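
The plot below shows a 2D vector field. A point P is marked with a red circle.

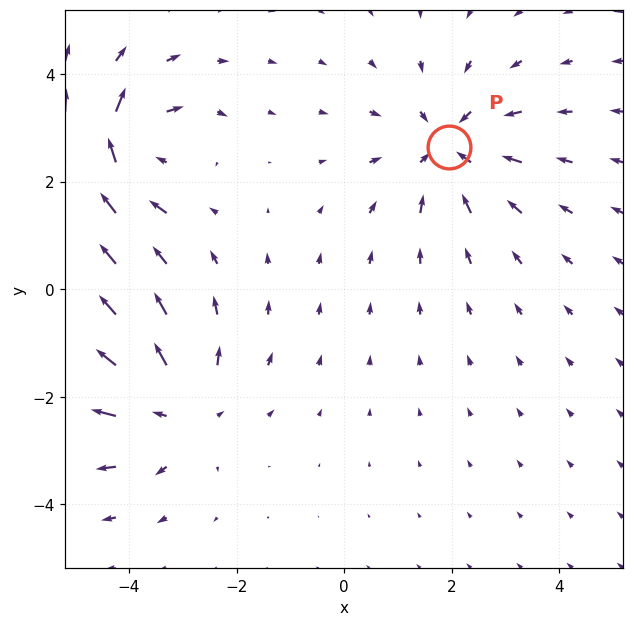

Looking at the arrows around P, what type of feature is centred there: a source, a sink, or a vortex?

At P (1.9, 2.6) the arrows converge inward. Divergence about -4, curl ≈0 — negative divergence with near-zero curl is a sink.

sink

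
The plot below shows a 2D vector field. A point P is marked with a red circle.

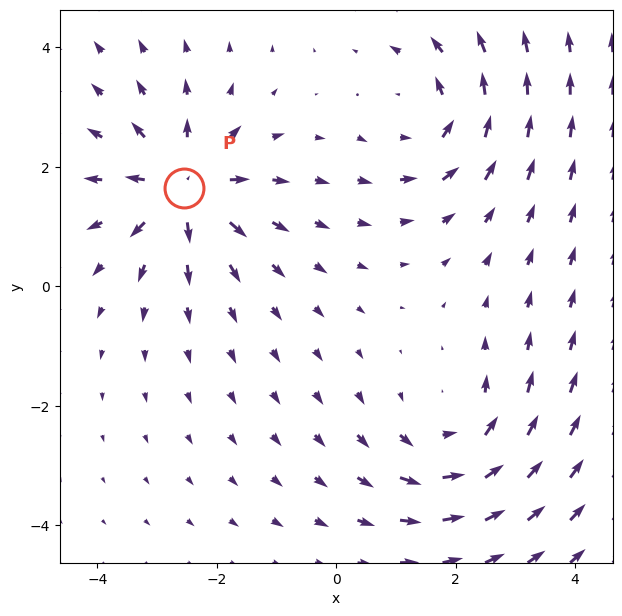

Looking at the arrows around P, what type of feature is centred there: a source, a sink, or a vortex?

source

At P (-2.6, 1.6) the arrows spread outward. Divergence about +5, curl ≈0 — positive divergence with near-zero curl is a source.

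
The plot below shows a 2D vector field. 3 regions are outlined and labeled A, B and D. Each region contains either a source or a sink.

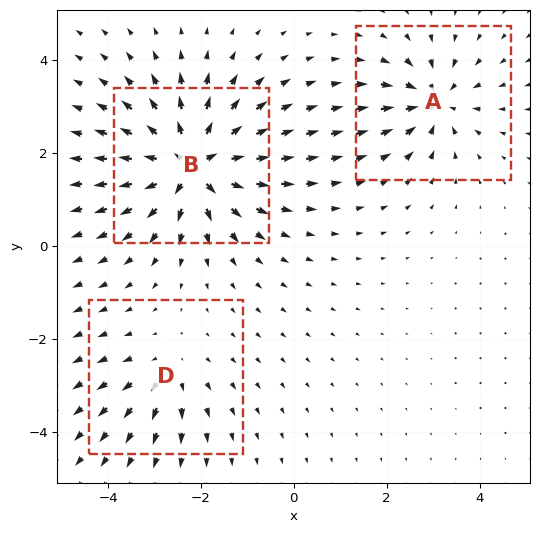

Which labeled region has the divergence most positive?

B

Divergence at each region's feature centre — A: about -4, B: about +6, D: about +3. Region B is most positive.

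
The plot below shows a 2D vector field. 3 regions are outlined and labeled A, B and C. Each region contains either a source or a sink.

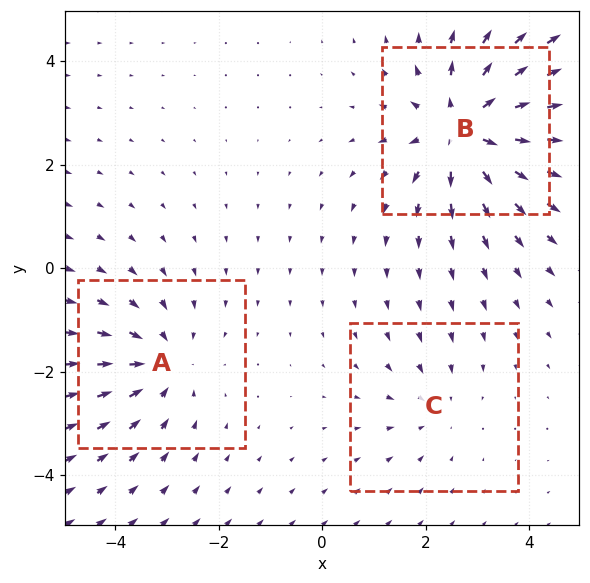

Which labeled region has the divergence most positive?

B

Divergence at each region's feature centre — A: about -3, B: about +5, C: about -2. Region B is most positive.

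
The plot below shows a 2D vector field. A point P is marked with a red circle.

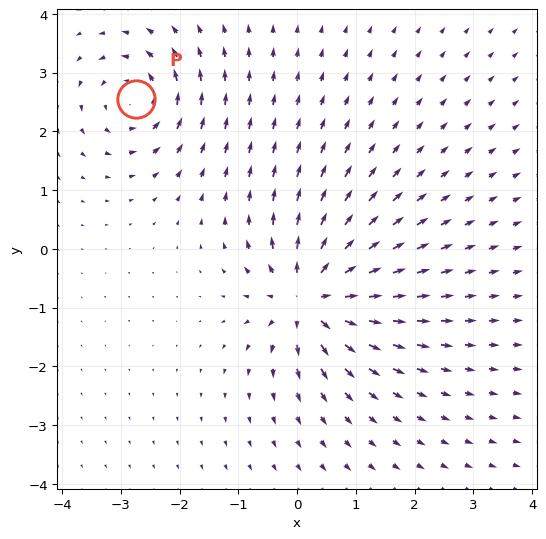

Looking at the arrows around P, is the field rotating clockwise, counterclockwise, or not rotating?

Near P at (-2.7, 2.6) the arrows circulate counterclockwise. The curl (z-component) there is about +4; positive curl means counterclockwise rotation.

counterclockwise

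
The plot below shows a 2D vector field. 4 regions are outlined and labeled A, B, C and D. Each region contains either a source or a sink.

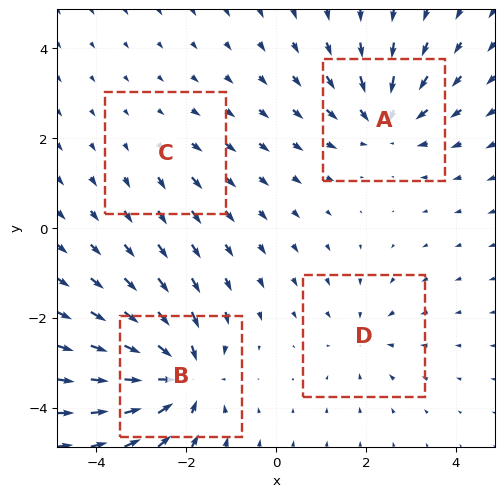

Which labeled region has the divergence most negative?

Divergence at each region's feature centre — A: about -5, B: about -7, C: about +2, D: about -3. Region B is most negative.

B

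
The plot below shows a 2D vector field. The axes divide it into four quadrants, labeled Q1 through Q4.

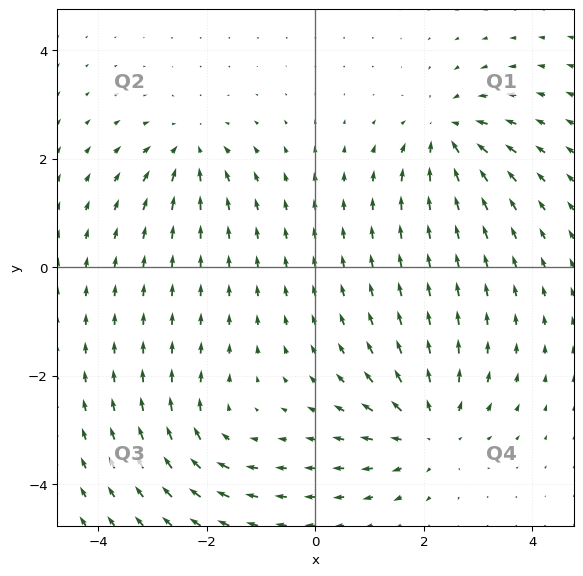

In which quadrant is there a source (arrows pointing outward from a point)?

The source sits at approximately (2.1, -3.0), which lies in quadrant Q4. The divergence there is about +4, positive as expected for a source.

Q4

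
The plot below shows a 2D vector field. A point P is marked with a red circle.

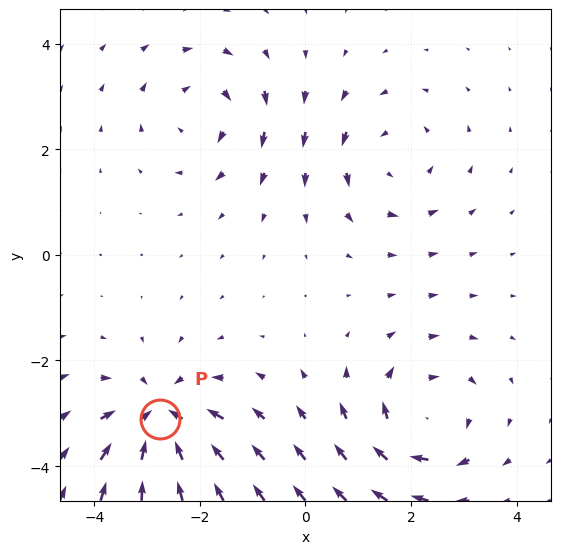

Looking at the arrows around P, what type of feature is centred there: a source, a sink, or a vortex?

At P (-2.7, -3.1) the arrows converge inward. Divergence about -5, curl ≈0 — negative divergence with near-zero curl is a sink.

sink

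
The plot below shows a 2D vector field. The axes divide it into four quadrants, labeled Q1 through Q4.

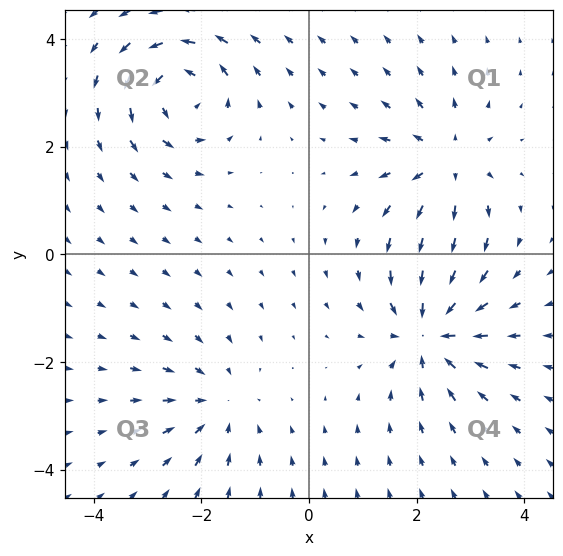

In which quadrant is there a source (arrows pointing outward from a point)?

The source sits at approximately (2.5, 1.7), which lies in quadrant Q1. The divergence there is about +5, positive as expected for a source.

Q1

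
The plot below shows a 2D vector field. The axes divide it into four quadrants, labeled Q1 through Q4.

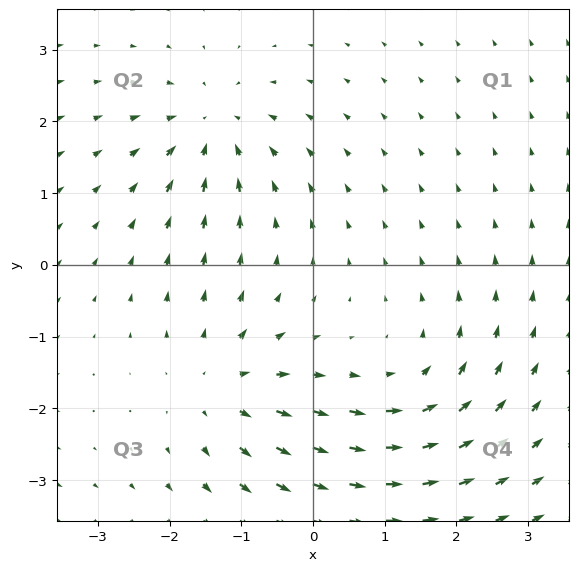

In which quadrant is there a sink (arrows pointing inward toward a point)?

The sink sits at approximately (-1.4, 1.9), which lies in quadrant Q2. The divergence there is about -4, negative as expected for a sink.

Q2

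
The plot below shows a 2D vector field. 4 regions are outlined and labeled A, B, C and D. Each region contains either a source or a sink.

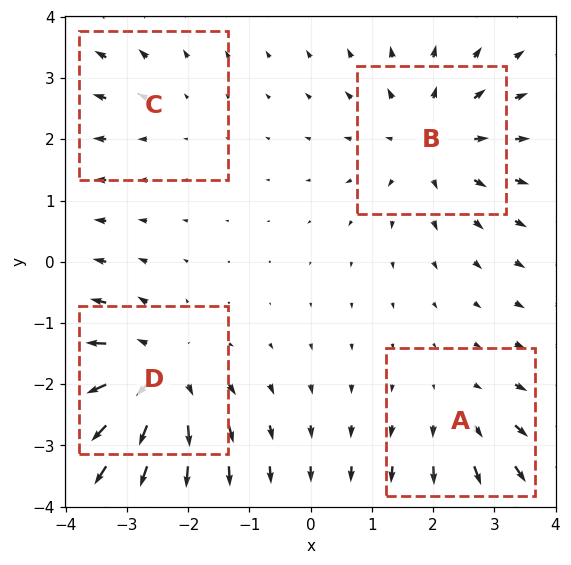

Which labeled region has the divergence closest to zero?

C

Divergence at each region's feature centre — A: about +3, B: about +4, C: about +2, D: about +6. Region C is closest to zero.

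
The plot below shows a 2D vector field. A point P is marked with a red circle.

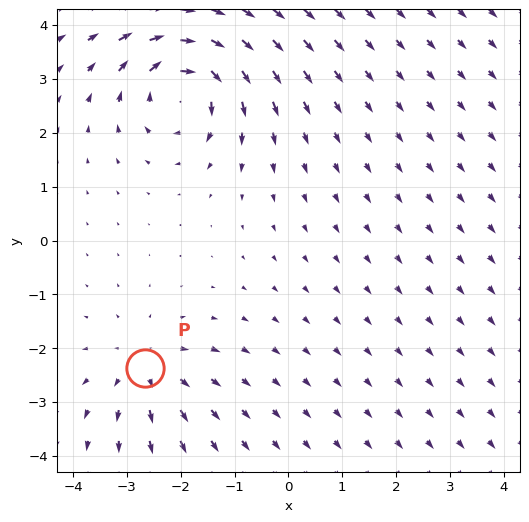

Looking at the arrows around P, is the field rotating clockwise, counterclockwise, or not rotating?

not rotating

Near P at (-2.7, -2.4) the arrows show no circulation. The curl there is ≈0.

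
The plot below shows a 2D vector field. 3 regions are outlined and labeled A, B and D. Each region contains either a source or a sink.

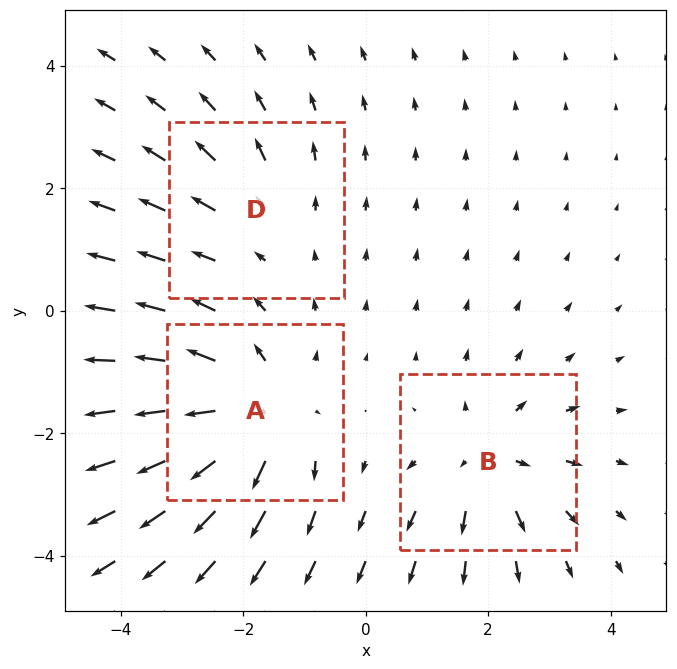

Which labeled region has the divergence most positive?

A

Divergence at each region's feature centre — A: about +5, B: about +3, D: about +2. Region A is most positive.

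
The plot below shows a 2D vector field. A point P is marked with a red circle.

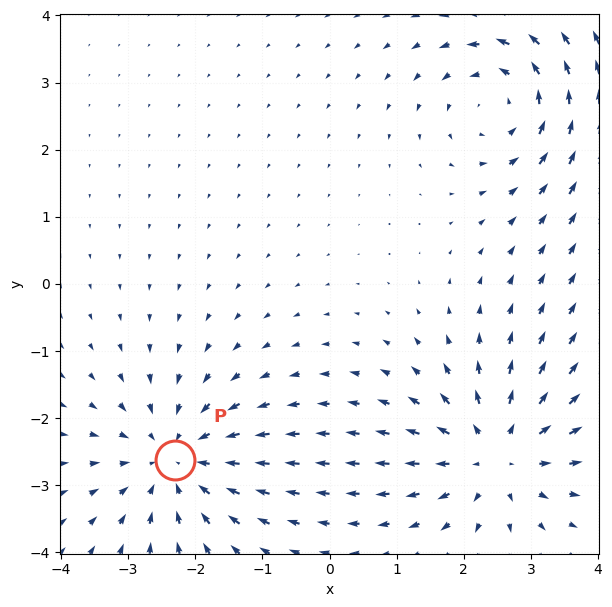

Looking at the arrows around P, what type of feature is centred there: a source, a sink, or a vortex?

sink

At P (-2.3, -2.6) the arrows converge inward. Divergence about -4, curl ≈0 — negative divergence with near-zero curl is a sink.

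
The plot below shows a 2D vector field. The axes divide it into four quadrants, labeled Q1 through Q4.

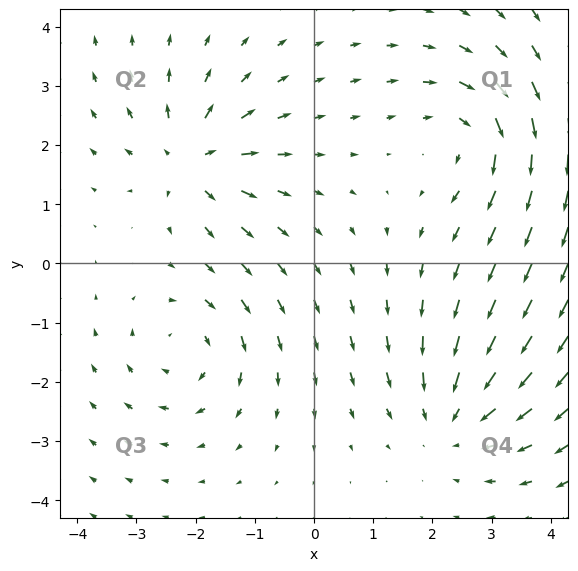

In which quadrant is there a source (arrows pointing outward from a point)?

The source sits at approximately (-2.1, 1.8), which lies in quadrant Q2. The divergence there is about +5, positive as expected for a source.

Q2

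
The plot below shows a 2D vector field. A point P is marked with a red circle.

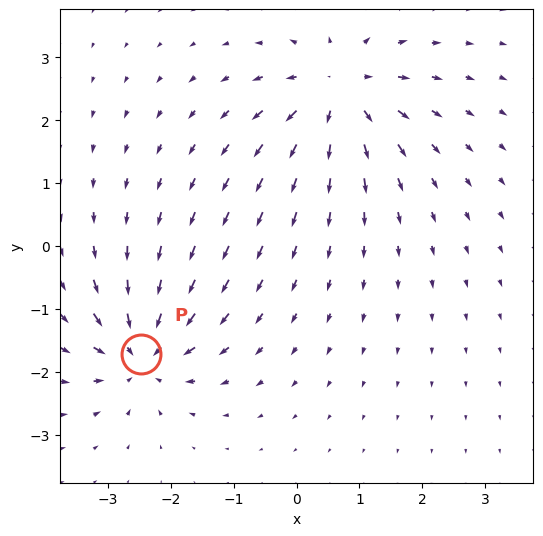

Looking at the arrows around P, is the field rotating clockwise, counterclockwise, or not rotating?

not rotating

Near P at (-2.5, -1.7) the arrows show no circulation. The curl there is ≈0.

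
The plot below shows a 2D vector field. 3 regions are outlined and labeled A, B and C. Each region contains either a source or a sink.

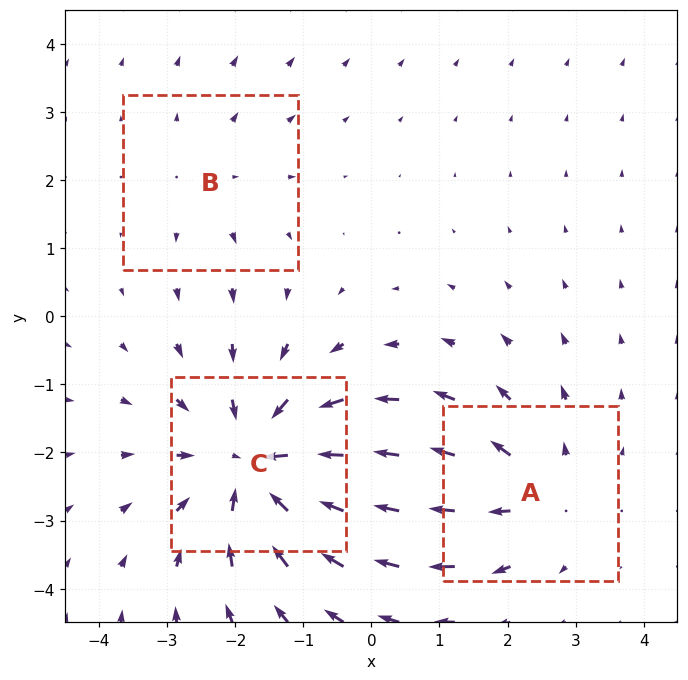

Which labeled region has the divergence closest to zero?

B

Divergence at each region's feature centre — A: about +3, B: about +2, C: about -5. Region B is closest to zero.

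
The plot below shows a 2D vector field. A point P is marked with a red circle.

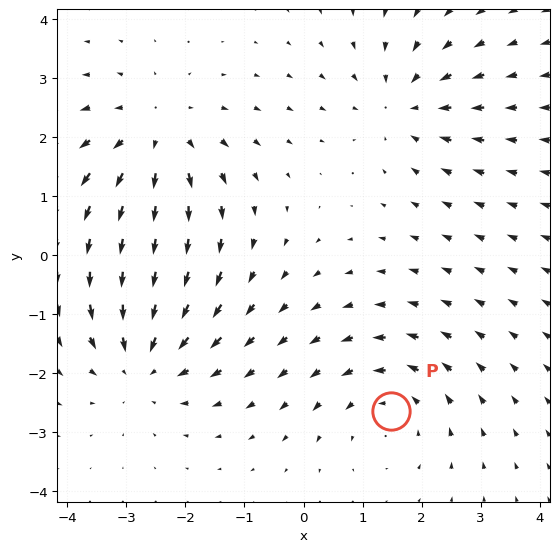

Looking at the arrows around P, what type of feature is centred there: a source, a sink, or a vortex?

At P (1.5, -2.6) the arrows circulate counterclockwise. Divergence ≈0, curl about +3 — near-zero divergence with nonzero curl is a vortex.

vortex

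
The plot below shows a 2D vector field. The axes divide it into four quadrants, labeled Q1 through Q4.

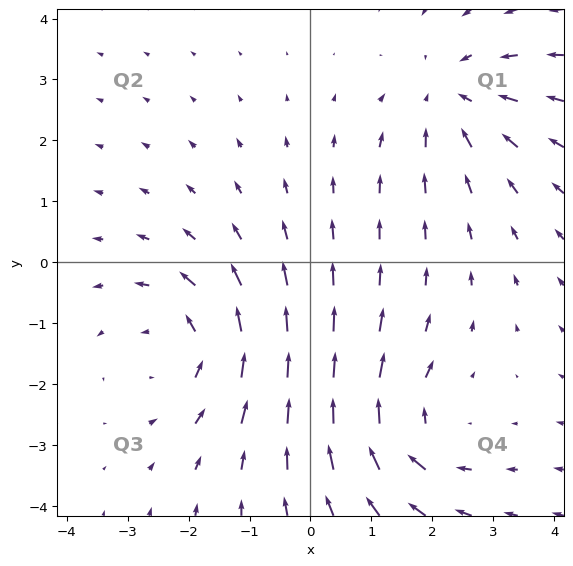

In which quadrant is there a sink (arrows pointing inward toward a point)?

The sink sits at approximately (2.3, 2.7), which lies in quadrant Q1. The divergence there is about -4, negative as expected for a sink.

Q1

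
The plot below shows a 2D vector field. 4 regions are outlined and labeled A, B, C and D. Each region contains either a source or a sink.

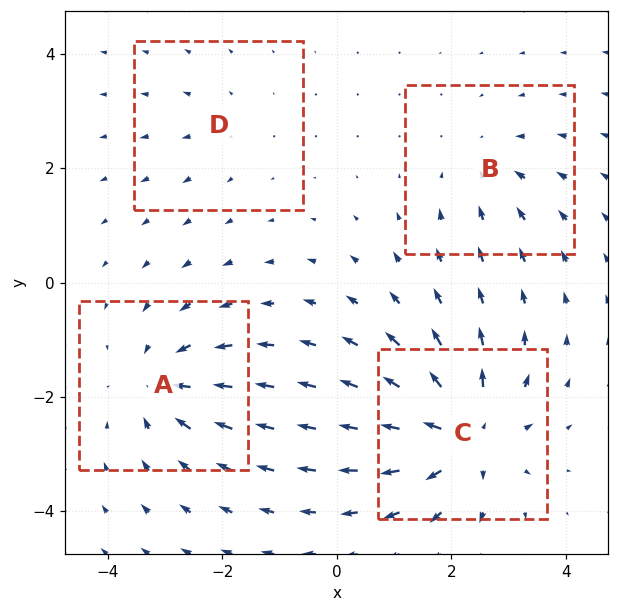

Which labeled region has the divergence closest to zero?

Divergence at each region's feature centre — A: about -5, B: about -3, C: about +7, D: about +2. Region D is closest to zero.

D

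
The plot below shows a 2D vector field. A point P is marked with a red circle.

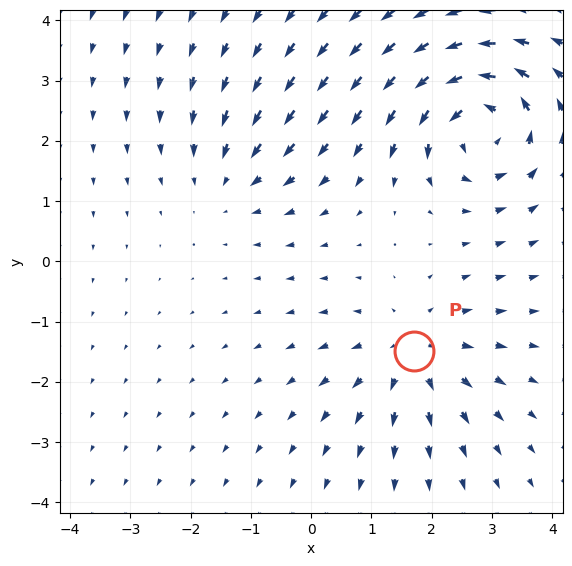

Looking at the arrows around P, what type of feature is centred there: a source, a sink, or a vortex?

At P (1.7, -1.5) the arrows spread outward. Divergence about +4, curl ≈0 — positive divergence with near-zero curl is a source.

source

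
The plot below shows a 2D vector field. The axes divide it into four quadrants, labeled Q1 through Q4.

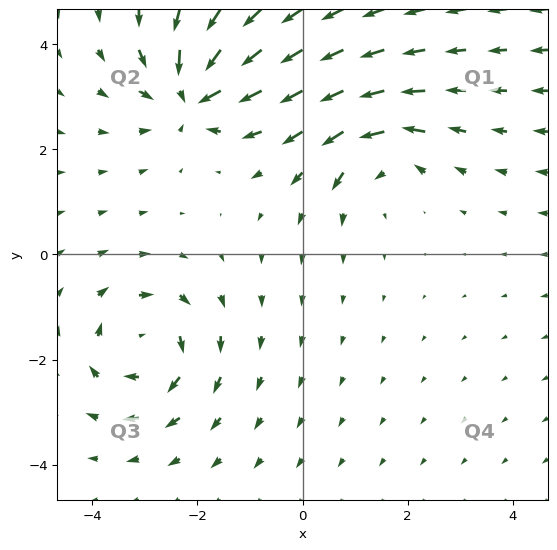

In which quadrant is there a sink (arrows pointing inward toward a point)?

The sink sits at approximately (-2.1, 3.0), which lies in quadrant Q2. The divergence there is about -6, negative as expected for a sink.

Q2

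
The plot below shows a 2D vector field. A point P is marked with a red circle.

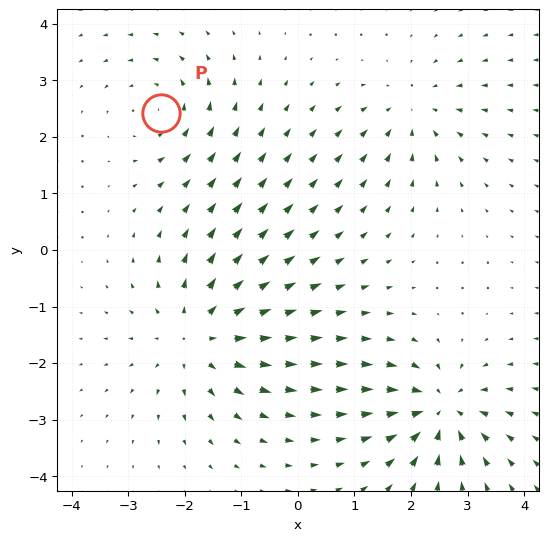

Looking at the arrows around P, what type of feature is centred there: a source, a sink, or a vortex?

vortex

At P (-2.4, 2.4) the arrows circulate counterclockwise. Divergence ≈0, curl about +3 — near-zero divergence with nonzero curl is a vortex.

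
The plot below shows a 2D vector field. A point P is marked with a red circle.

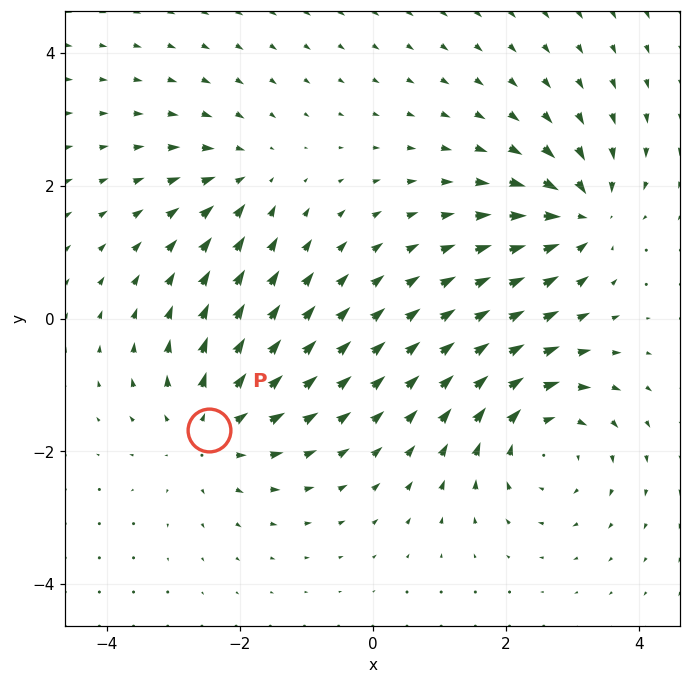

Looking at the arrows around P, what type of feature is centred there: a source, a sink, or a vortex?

source

At P (-2.5, -1.7) the arrows spread outward. Divergence about +4, curl ≈0 — positive divergence with near-zero curl is a source.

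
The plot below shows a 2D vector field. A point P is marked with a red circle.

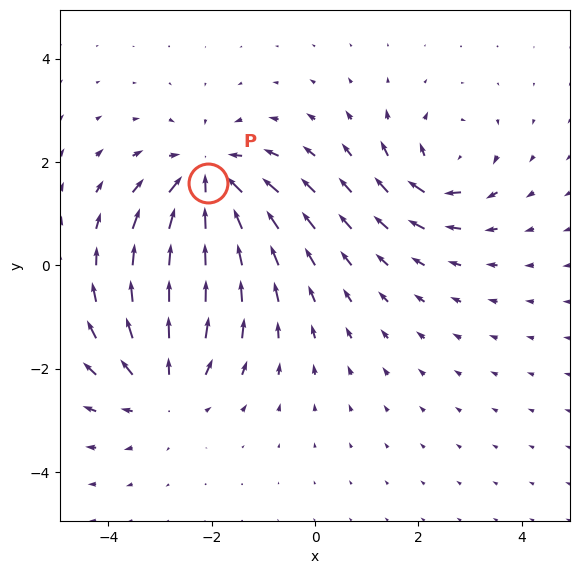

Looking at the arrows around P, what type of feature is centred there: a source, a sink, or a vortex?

sink

At P (-2.1, 1.6) the arrows converge inward. Divergence about -4, curl ≈0 — negative divergence with near-zero curl is a sink.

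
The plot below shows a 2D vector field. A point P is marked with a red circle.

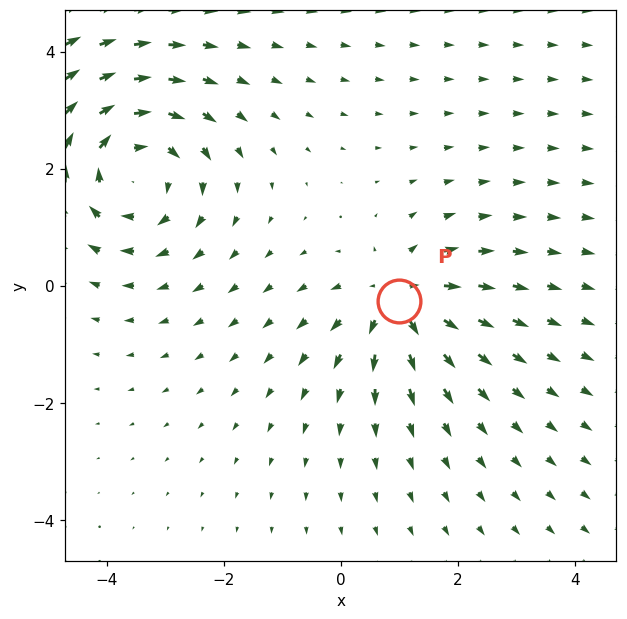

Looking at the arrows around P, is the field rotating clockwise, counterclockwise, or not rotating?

not rotating

Near P at (1.0, -0.3) the arrows show no circulation. The curl there is ≈0.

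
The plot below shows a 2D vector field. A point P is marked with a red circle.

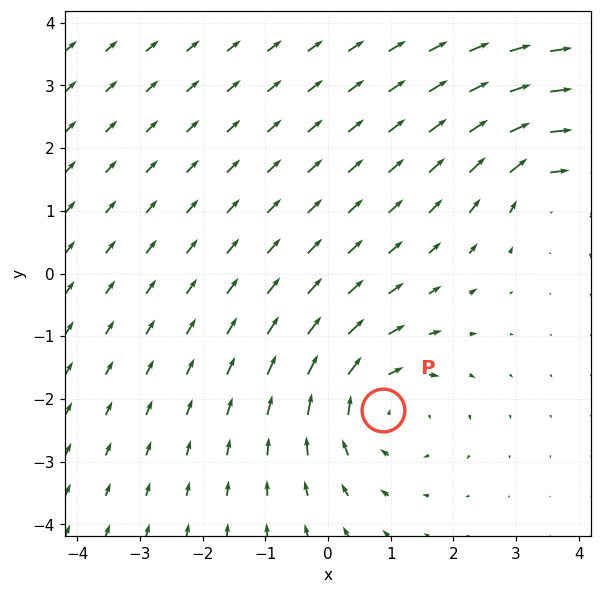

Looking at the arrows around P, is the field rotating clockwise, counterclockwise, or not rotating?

Near P at (0.9, -2.2) the arrows circulate clockwise. The curl (z-component) there is about -3; negative curl means clockwise rotation.

clockwise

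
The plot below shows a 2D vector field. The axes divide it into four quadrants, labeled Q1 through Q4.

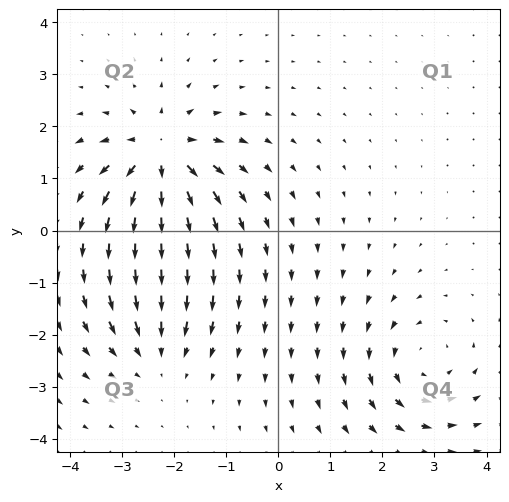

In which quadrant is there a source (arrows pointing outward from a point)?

Q2

The source sits at approximately (-2.3, 1.5), which lies in quadrant Q2. The divergence there is about +6, positive as expected for a source.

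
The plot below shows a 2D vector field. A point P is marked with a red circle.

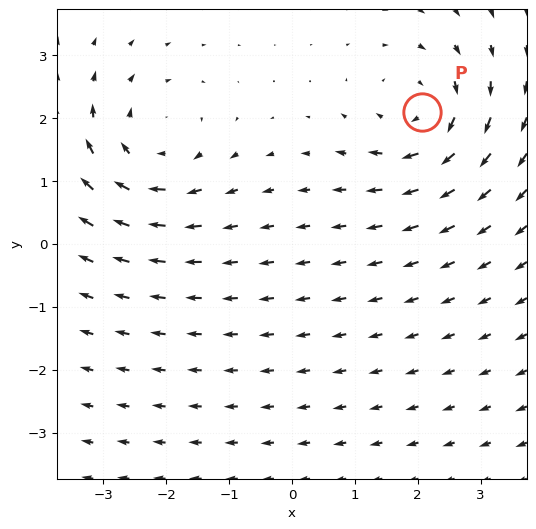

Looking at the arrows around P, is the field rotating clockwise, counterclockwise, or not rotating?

Near P at (2.1, 2.1) the arrows circulate clockwise. The curl (z-component) there is about -5; negative curl means clockwise rotation.

clockwise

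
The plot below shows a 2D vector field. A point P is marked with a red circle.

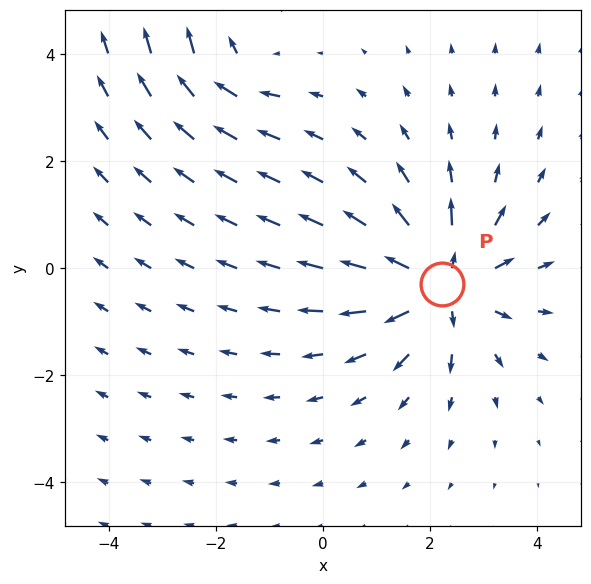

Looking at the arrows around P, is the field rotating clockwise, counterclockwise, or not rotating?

not rotating

Near P at (2.2, -0.3) the arrows show no circulation. The curl there is ≈0.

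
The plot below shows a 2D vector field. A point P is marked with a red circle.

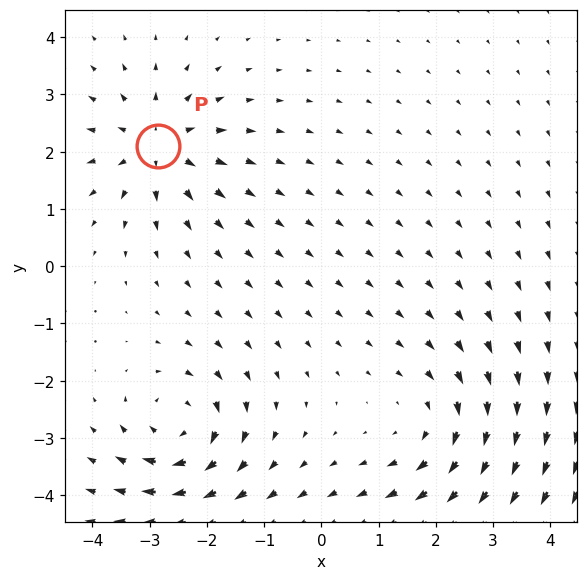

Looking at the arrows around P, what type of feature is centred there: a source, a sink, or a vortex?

At P (-2.9, 2.1) the arrows spread outward. Divergence about +6, curl ≈0 — positive divergence with near-zero curl is a source.

source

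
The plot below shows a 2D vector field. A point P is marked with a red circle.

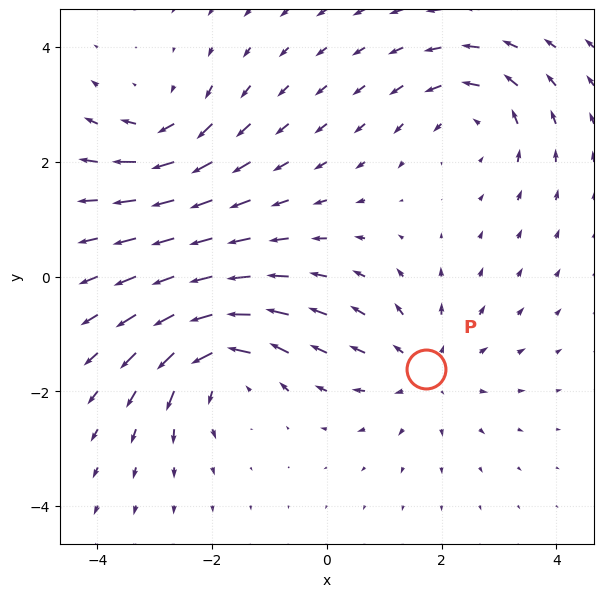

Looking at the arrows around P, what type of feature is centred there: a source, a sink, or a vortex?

source

At P (1.7, -1.6) the arrows spread outward. Divergence about +3, curl ≈0 — positive divergence with near-zero curl is a source.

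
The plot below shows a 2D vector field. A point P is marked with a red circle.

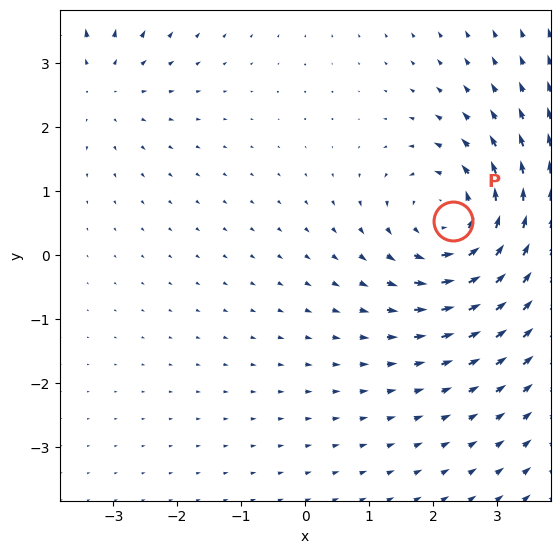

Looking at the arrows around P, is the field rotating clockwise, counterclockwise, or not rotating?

counterclockwise

Near P at (2.3, 0.5) the arrows circulate counterclockwise. The curl (z-component) there is about +5; positive curl means counterclockwise rotation.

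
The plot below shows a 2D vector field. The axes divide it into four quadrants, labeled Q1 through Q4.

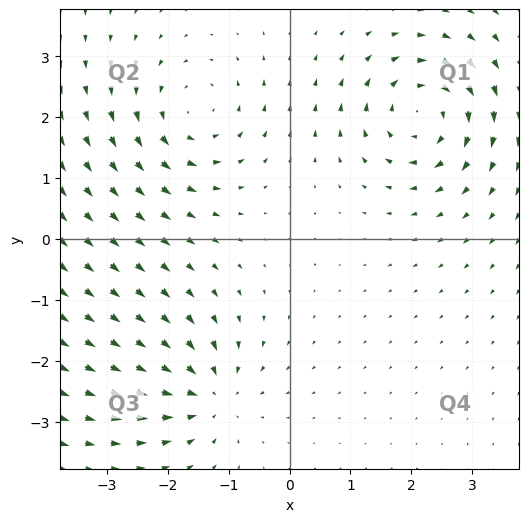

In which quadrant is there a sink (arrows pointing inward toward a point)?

Q3

The sink sits at approximately (-1.3, -2.6), which lies in quadrant Q3. The divergence there is about -4, negative as expected for a sink.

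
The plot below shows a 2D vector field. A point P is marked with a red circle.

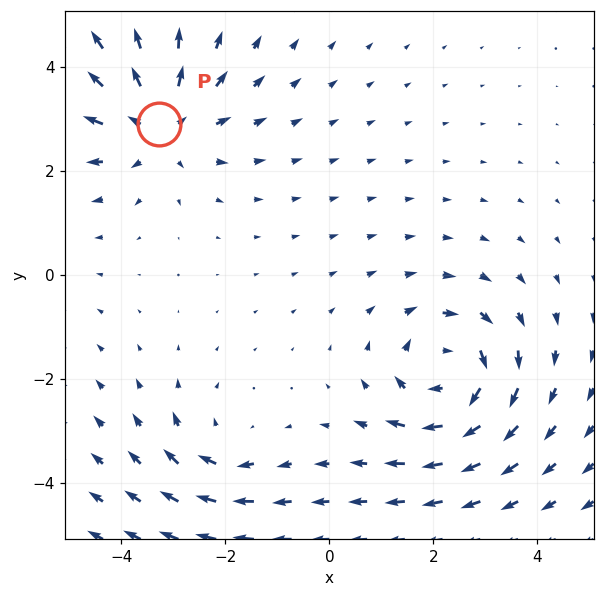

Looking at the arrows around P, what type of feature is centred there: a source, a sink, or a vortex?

At P (-3.3, 2.9) the arrows spread outward. Divergence about +4, curl ≈0 — positive divergence with near-zero curl is a source.

source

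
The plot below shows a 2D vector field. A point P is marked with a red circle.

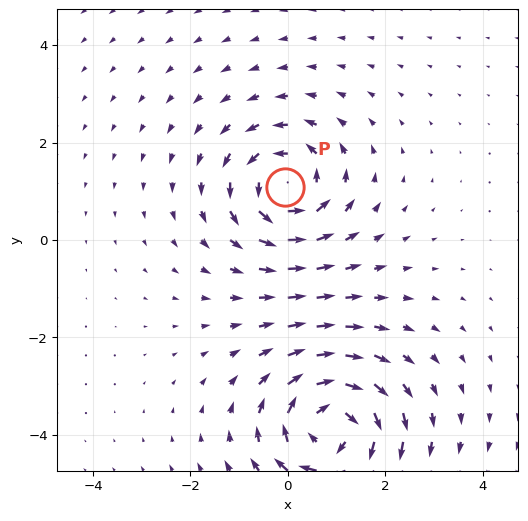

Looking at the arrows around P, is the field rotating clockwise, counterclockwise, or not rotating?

Near P at (-0.1, 1.1) the arrows circulate counterclockwise. The curl (z-component) there is about +4; positive curl means counterclockwise rotation.

counterclockwise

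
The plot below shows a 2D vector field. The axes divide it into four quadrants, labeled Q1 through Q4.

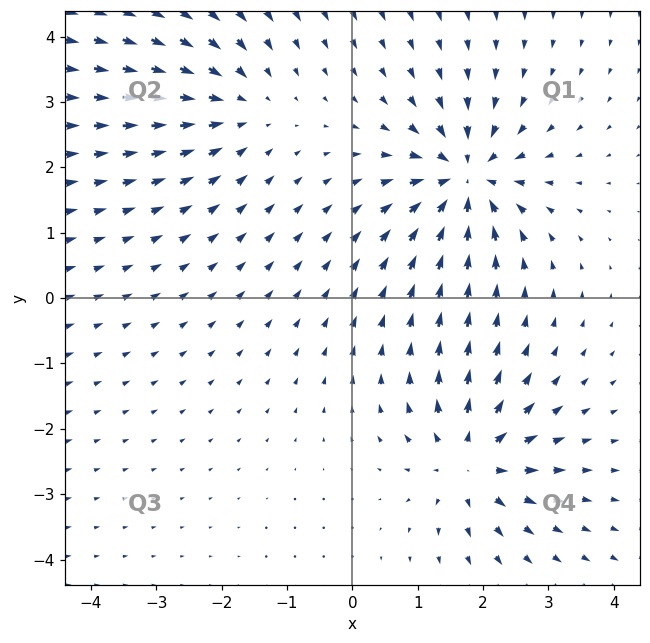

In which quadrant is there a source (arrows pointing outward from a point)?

Q4

The source sits at approximately (1.8, -2.5), which lies in quadrant Q4. The divergence there is about +5, positive as expected for a source.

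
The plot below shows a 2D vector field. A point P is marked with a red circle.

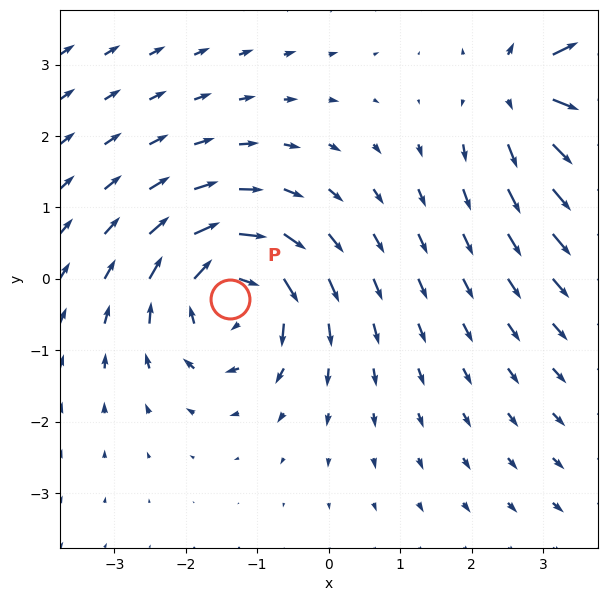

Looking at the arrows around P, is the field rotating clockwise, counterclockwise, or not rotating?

Near P at (-1.4, -0.3) the arrows circulate clockwise. The curl (z-component) there is about -4; negative curl means clockwise rotation.

clockwise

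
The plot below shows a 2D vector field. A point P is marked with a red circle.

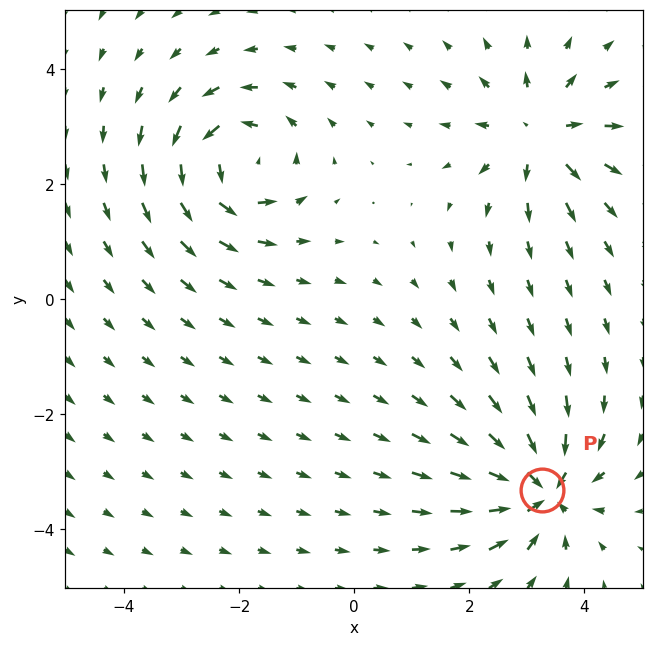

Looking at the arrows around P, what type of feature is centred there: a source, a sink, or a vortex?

At P (3.3, -3.3) the arrows converge inward. Divergence about -6, curl ≈0 — negative divergence with near-zero curl is a sink.

sink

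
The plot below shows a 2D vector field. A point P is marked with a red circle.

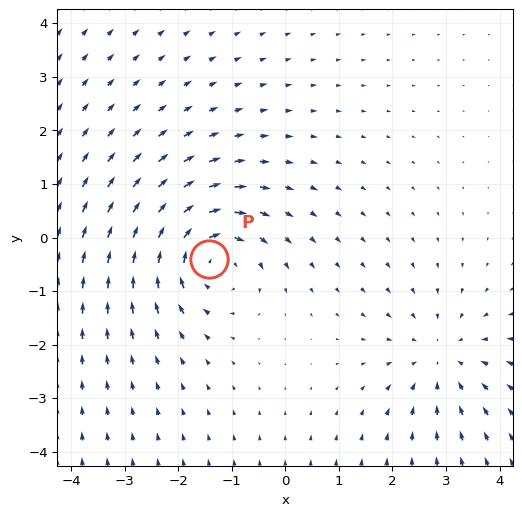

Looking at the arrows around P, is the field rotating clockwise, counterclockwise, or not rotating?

Near P at (-1.4, -0.4) the arrows circulate clockwise. The curl (z-component) there is about -4; negative curl means clockwise rotation.

clockwise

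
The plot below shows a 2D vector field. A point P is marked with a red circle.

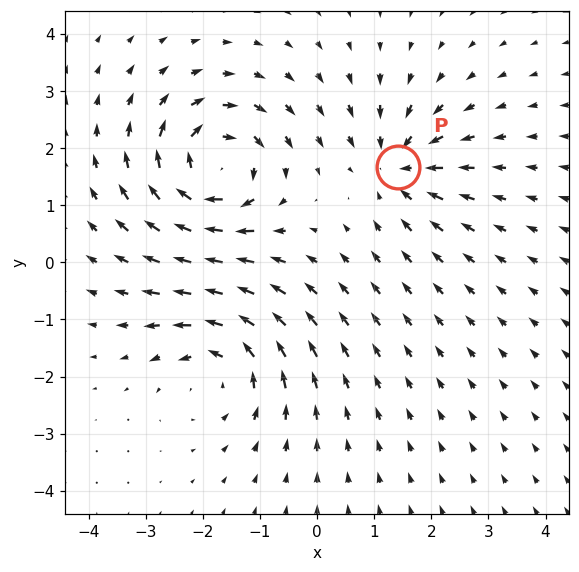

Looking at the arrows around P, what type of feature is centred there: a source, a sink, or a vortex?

At P (1.4, 1.7) the arrows converge inward. Divergence about -4, curl ≈0 — negative divergence with near-zero curl is a sink.

sink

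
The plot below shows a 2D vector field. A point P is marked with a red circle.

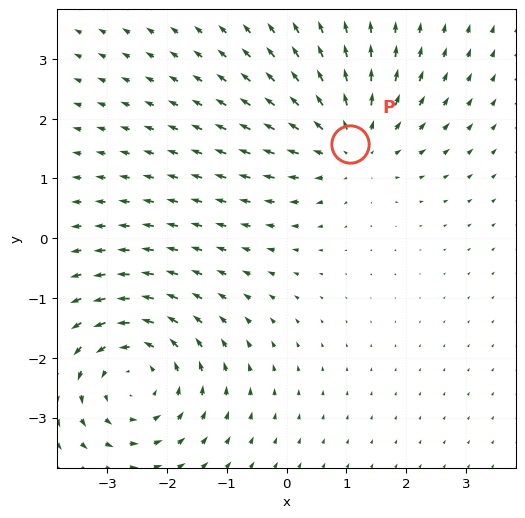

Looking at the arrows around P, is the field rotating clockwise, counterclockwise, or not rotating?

not rotating

Near P at (1.1, 1.6) the arrows show no circulation. The curl there is ≈0.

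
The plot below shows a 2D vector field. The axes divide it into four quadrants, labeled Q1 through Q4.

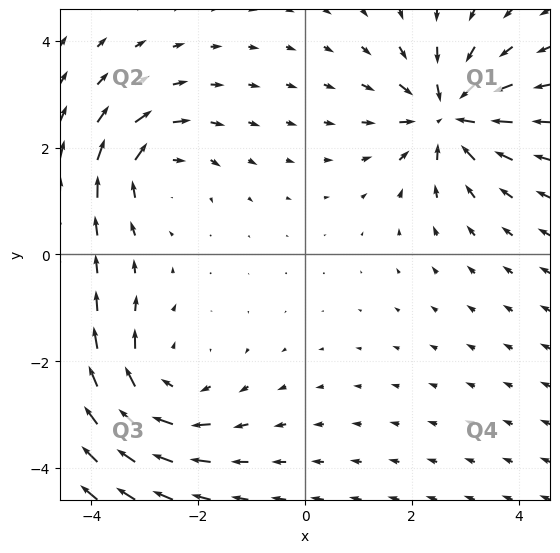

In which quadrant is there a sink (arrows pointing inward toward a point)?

The sink sits at approximately (2.7, 2.6), which lies in quadrant Q1. The divergence there is about -6, negative as expected for a sink.

Q1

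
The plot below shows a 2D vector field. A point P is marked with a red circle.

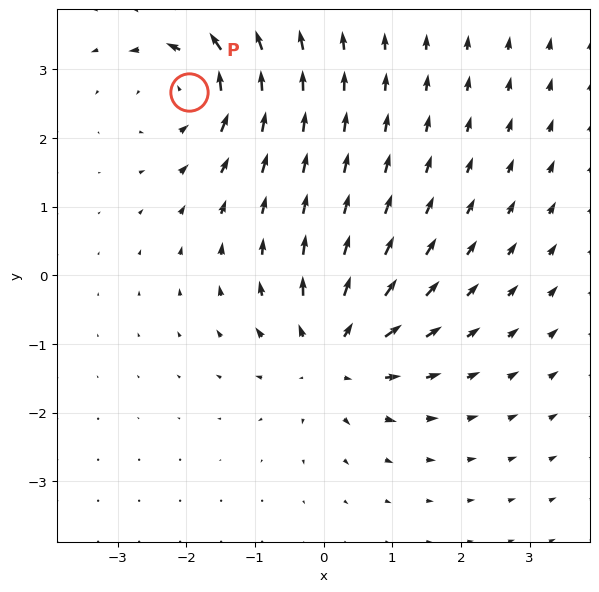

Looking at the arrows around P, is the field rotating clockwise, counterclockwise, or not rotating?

Near P at (-2.0, 2.7) the arrows circulate counterclockwise. The curl (z-component) there is about +5; positive curl means counterclockwise rotation.

counterclockwise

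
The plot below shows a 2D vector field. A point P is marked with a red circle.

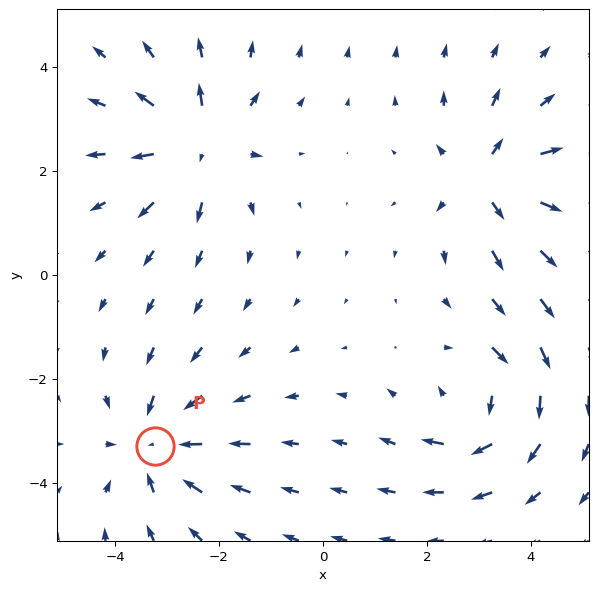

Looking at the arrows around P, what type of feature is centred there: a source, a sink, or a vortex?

At P (-3.2, -3.3) the arrows converge inward. Divergence about -4, curl ≈0 — negative divergence with near-zero curl is a sink.

sink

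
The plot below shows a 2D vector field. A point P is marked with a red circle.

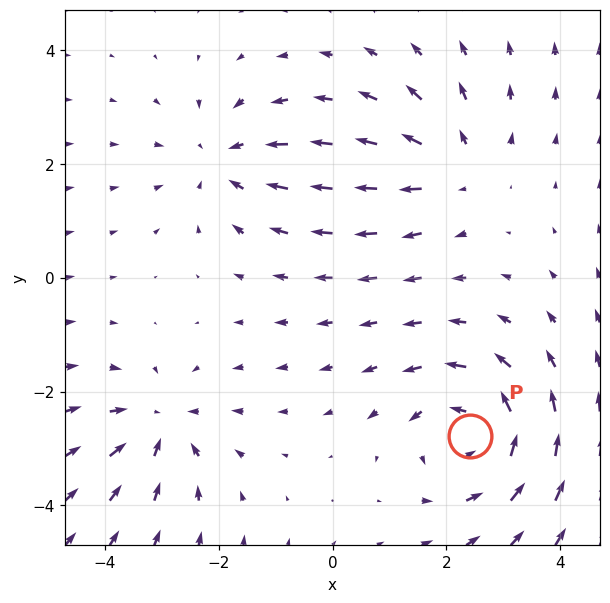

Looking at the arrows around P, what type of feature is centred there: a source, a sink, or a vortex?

At P (2.4, -2.8) the arrows circulate counterclockwise. Divergence ≈0, curl about +5 — near-zero divergence with nonzero curl is a vortex.

vortex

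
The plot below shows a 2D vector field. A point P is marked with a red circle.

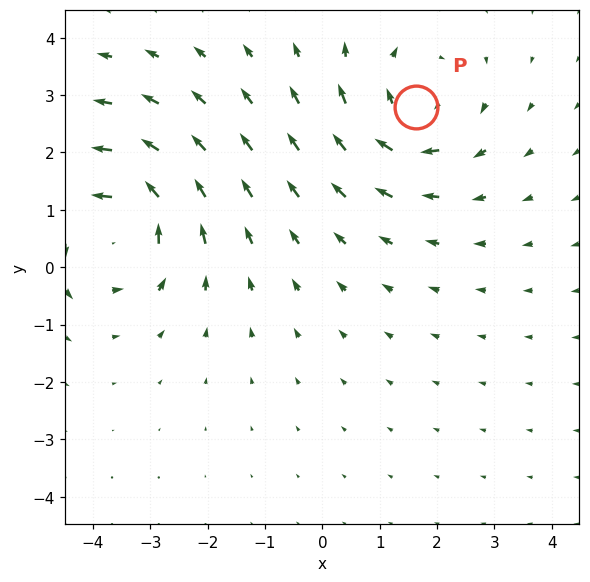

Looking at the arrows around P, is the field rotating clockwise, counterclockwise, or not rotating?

Near P at (1.6, 2.8) the arrows circulate clockwise. The curl (z-component) there is about -3; negative curl means clockwise rotation.

clockwise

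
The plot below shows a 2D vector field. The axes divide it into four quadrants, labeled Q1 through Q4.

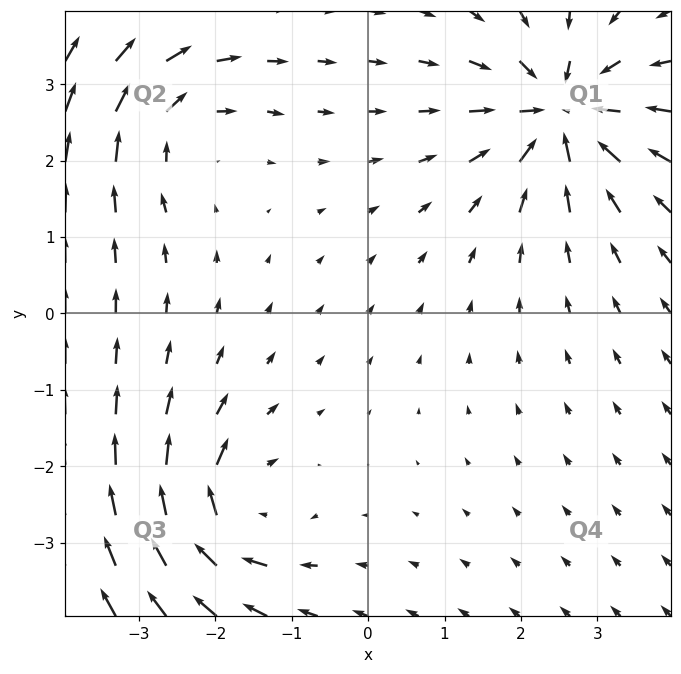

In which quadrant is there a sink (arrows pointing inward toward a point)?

Q1

The sink sits at approximately (2.5, 2.6), which lies in quadrant Q1. The divergence there is about -6, negative as expected for a sink.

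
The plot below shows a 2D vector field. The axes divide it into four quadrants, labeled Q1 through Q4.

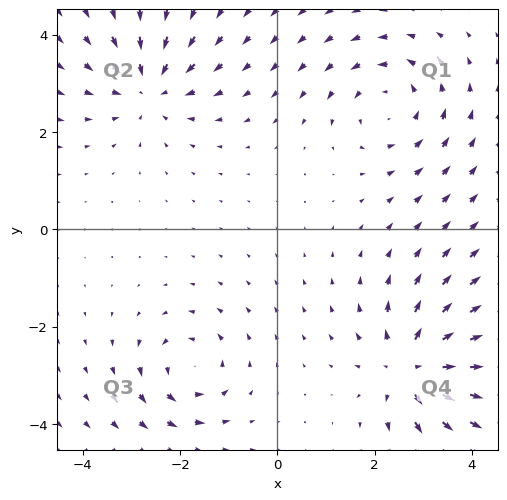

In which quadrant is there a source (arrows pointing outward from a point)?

Q4

The source sits at approximately (2.8, -2.8), which lies in quadrant Q4. The divergence there is about +6, positive as expected for a source.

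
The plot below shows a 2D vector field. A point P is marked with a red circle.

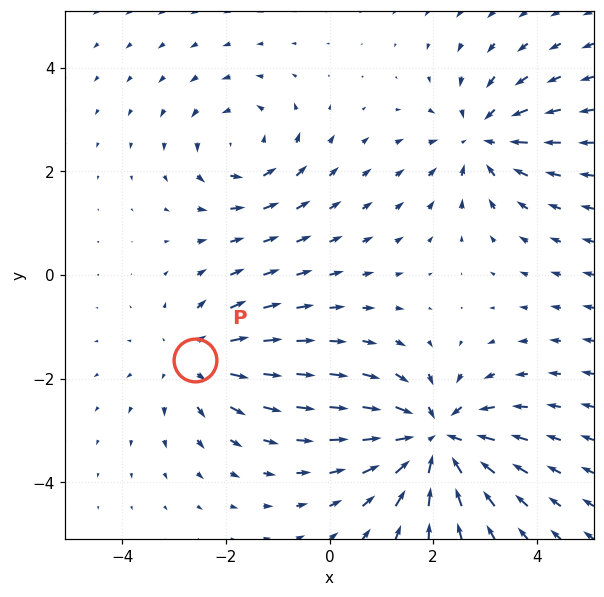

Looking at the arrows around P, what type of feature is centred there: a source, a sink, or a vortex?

At P (-2.6, -1.6) the arrows spread outward. Divergence about +3, curl ≈0 — positive divergence with near-zero curl is a source.

source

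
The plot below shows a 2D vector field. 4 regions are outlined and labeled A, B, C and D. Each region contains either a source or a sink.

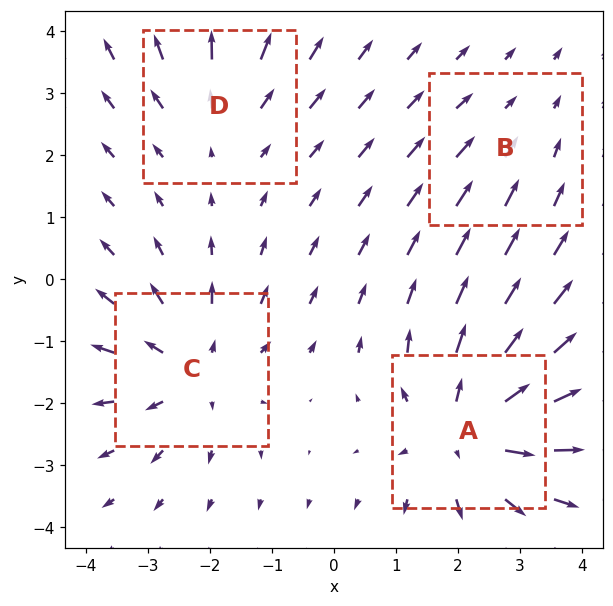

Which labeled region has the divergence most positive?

A

Divergence at each region's feature centre — A: about +6, B: about -2, C: about +4, D: about +3. Region A is most positive.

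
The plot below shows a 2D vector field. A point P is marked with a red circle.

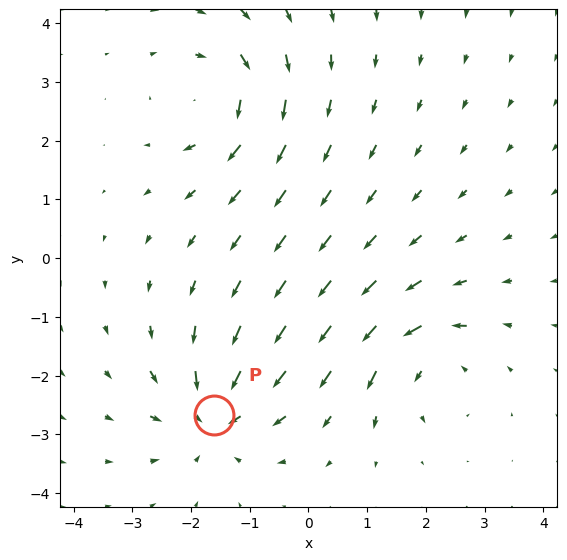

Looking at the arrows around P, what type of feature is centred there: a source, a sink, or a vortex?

sink

At P (-1.6, -2.7) the arrows converge inward. Divergence about -6, curl ≈0 — negative divergence with near-zero curl is a sink.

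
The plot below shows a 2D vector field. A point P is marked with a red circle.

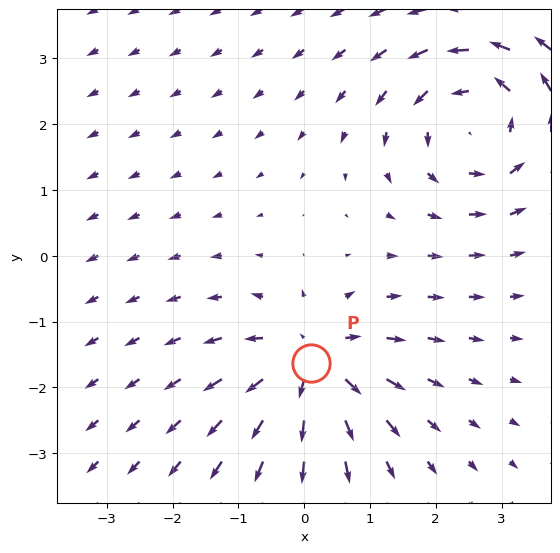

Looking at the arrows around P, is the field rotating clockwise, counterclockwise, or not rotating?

Near P at (0.1, -1.6) the arrows show no circulation. The curl there is ≈0.

not rotating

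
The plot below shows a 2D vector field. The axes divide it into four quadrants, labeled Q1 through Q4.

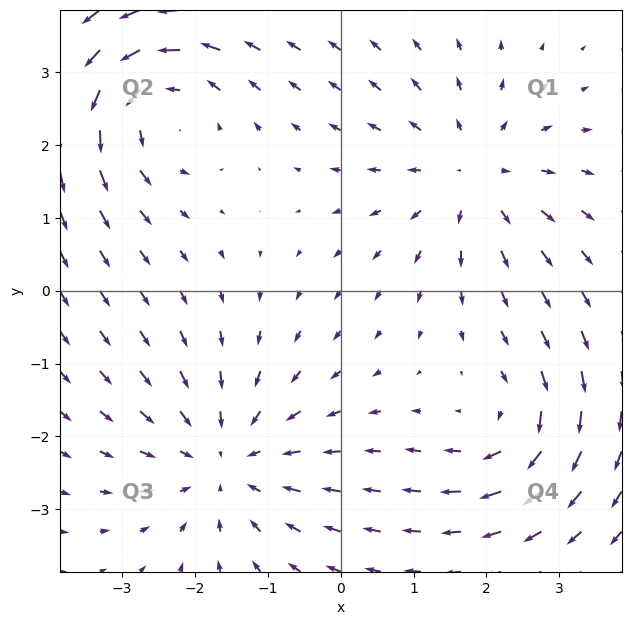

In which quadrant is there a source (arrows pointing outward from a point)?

Q1

The source sits at approximately (1.8, 1.6), which lies in quadrant Q1. The divergence there is about +4, positive as expected for a source.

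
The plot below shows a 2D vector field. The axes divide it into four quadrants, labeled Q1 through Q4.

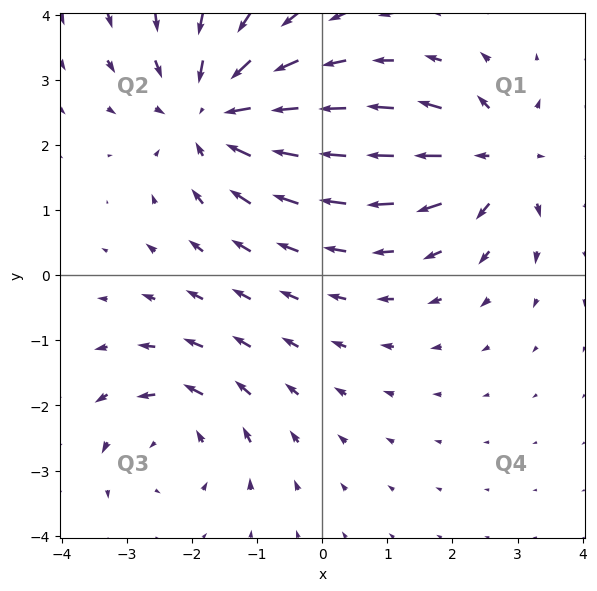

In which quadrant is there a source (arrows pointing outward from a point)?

The source sits at approximately (2.7, 1.8), which lies in quadrant Q1. The divergence there is about +4, positive as expected for a source.

Q1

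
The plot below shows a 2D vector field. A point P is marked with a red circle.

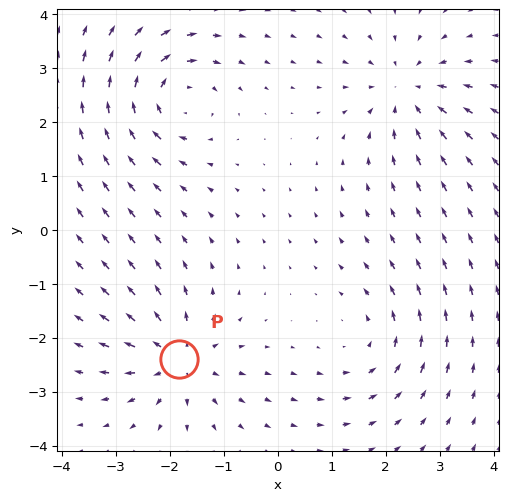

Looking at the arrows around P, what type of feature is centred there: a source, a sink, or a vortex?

At P (-1.8, -2.4) the arrows spread outward. Divergence about +6, curl ≈0 — positive divergence with near-zero curl is a source.

source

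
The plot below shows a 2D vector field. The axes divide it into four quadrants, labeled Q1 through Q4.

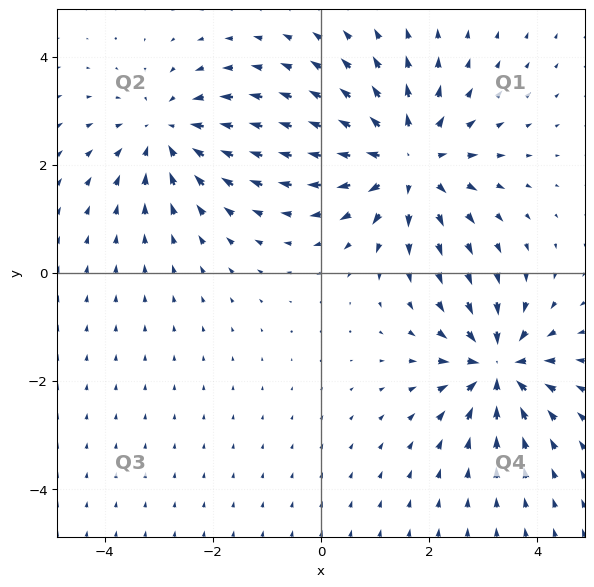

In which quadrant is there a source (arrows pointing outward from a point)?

Q1

The source sits at approximately (1.6, 2.1), which lies in quadrant Q1. The divergence there is about +4, positive as expected for a source.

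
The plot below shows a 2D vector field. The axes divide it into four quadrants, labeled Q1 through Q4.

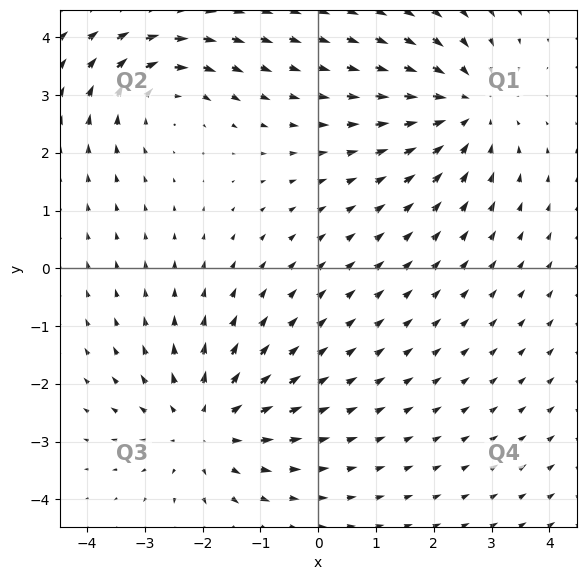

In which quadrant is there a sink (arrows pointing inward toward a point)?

The sink sits at approximately (2.6, 2.8), which lies in quadrant Q1. The divergence there is about -4, negative as expected for a sink.

Q1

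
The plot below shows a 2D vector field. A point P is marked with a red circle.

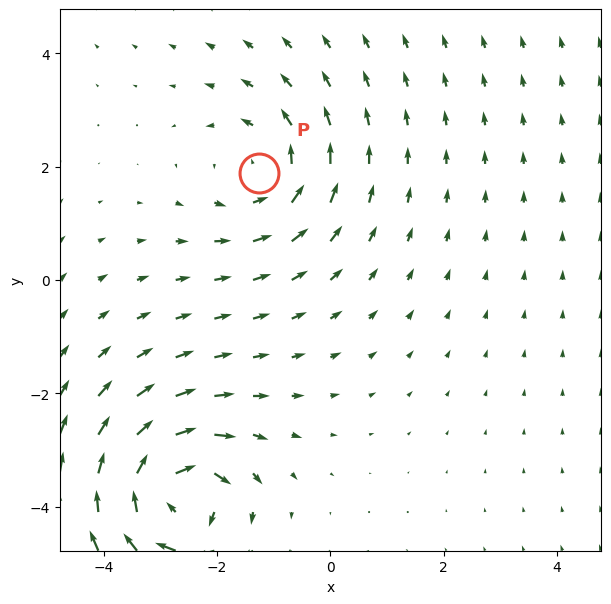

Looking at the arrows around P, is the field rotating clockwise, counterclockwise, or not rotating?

Near P at (-1.3, 1.9) the arrows circulate counterclockwise. The curl (z-component) there is about +3; positive curl means counterclockwise rotation.

counterclockwise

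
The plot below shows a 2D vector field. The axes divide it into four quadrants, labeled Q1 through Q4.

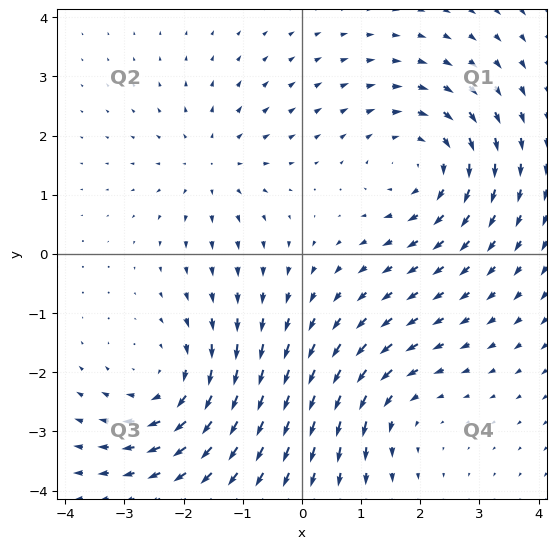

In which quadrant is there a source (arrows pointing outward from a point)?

Q2

The source sits at approximately (-1.5, 1.5), which lies in quadrant Q2. The divergence there is about +3, positive as expected for a source.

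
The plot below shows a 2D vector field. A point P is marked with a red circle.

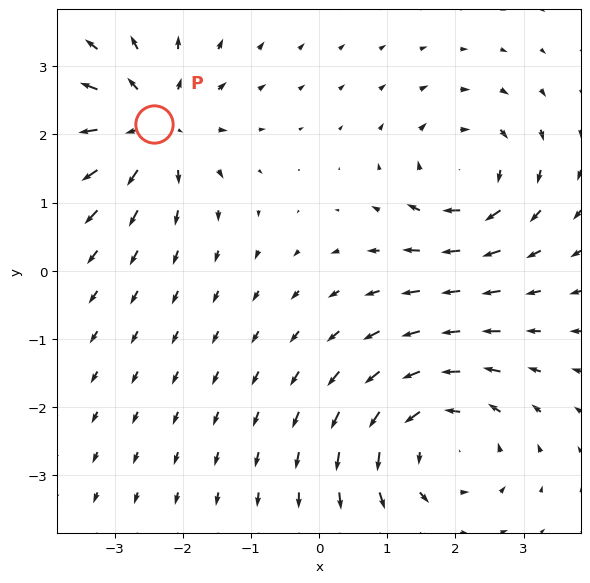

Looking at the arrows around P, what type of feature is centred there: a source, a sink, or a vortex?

source

At P (-2.4, 2.1) the arrows spread outward. Divergence about +5, curl ≈0 — positive divergence with near-zero curl is a source.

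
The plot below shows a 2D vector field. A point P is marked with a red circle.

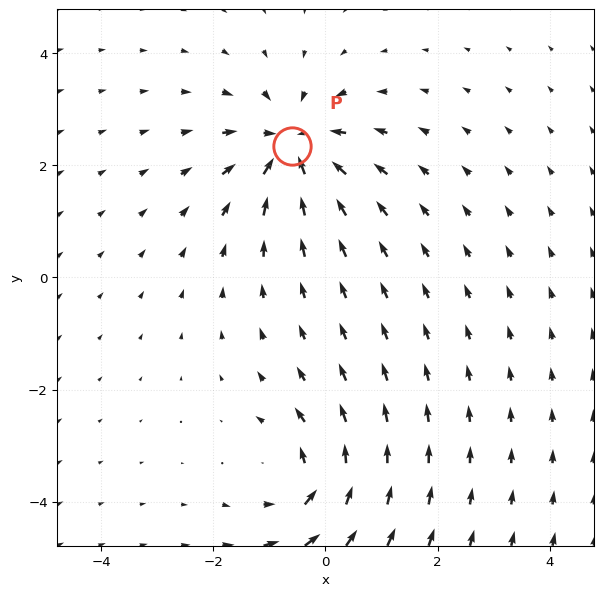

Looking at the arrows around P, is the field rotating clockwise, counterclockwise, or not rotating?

not rotating

Near P at (-0.6, 2.3) the arrows show no circulation. The curl there is ≈0.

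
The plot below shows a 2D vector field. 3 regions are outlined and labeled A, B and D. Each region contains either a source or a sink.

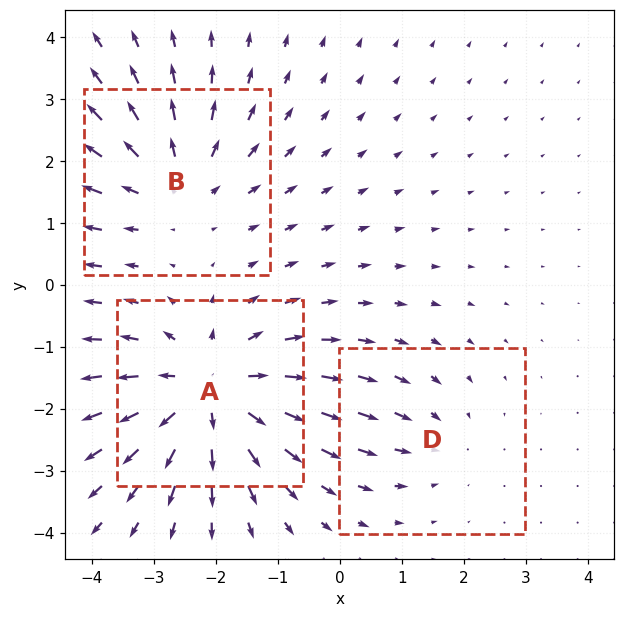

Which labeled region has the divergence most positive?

A

Divergence at each region's feature centre — A: about +5, B: about +3, D: about -2. Region A is most positive.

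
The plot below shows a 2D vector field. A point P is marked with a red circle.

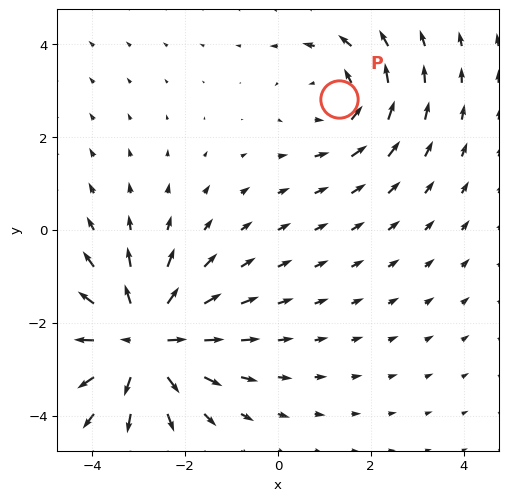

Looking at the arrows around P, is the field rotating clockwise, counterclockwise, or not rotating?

Near P at (1.3, 2.8) the arrows circulate counterclockwise. The curl (z-component) there is about +3; positive curl means counterclockwise rotation.

counterclockwise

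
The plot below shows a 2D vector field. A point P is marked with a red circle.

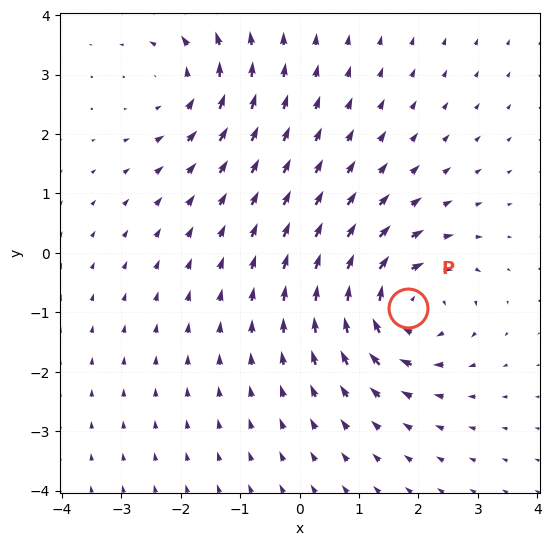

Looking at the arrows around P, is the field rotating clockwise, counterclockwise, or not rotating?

Near P at (1.8, -0.9) the arrows circulate clockwise. The curl (z-component) there is about -5; negative curl means clockwise rotation.

clockwise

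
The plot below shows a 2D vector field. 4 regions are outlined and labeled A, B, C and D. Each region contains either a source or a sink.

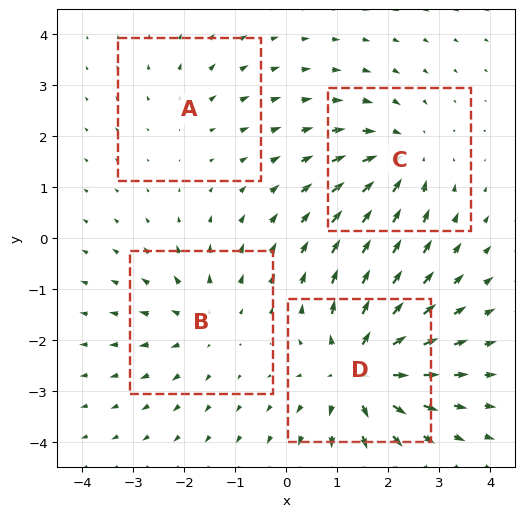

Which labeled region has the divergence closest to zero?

Divergence at each region's feature centre — A: about +2, B: about +4, C: about -5, D: about +7. Region A is closest to zero.

A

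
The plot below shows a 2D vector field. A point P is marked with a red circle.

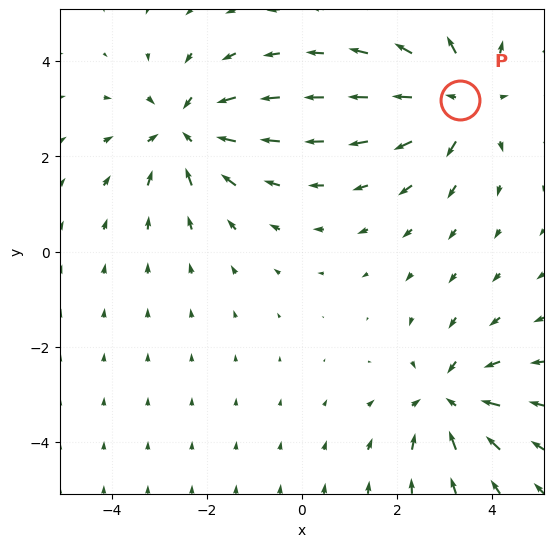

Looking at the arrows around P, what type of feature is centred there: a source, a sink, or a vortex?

At P (3.3, 3.2) the arrows spread outward. Divergence about +4, curl ≈0 — positive divergence with near-zero curl is a source.

source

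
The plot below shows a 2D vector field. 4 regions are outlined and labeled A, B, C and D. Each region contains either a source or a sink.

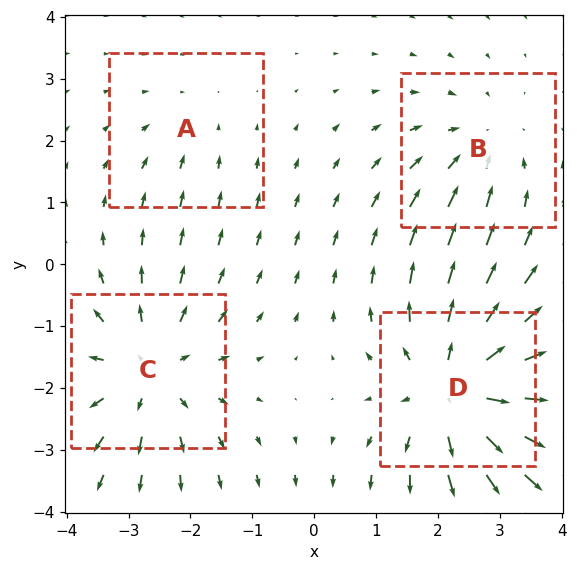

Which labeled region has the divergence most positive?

D

Divergence at each region's feature centre — A: about -2, B: about -3, C: about +4, D: about +6. Region D is most positive.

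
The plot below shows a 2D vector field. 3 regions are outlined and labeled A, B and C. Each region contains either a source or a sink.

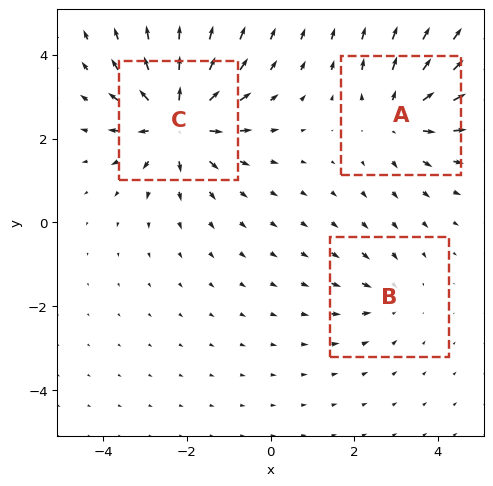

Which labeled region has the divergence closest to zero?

Divergence at each region's feature centre — A: about +3, B: about -2, C: about +5. Region B is closest to zero.

B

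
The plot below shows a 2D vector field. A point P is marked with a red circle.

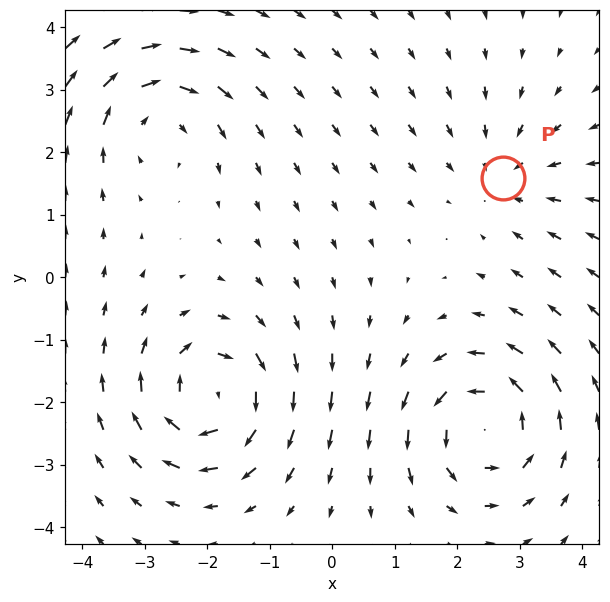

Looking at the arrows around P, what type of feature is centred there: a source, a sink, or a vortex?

At P (2.7, 1.6) the arrows converge inward. Divergence about -2, curl ≈0 — negative divergence with near-zero curl is a sink.

sink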